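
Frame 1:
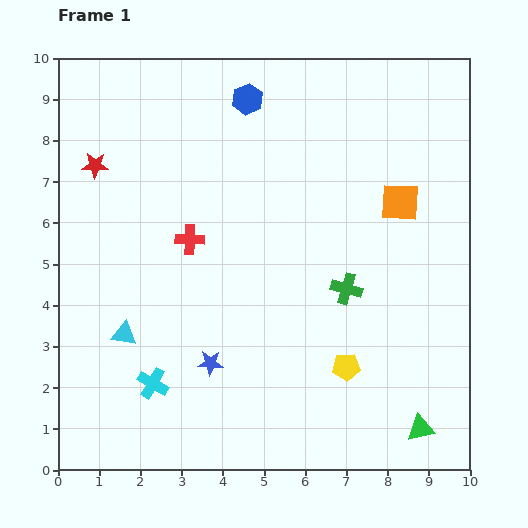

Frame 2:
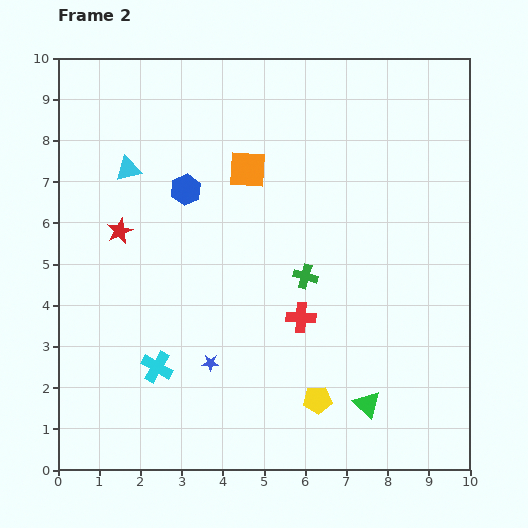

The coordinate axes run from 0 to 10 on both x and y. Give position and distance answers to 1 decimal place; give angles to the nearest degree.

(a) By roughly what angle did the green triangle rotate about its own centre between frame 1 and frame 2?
54° clockwise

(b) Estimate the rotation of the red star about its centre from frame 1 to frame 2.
26° counter-clockwise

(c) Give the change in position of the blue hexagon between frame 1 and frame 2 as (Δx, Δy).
(-1.5, -2.2)

The blue hexagon was at (4.6, 9.0) in frame 1 and (3.1, 6.8) in frame 2.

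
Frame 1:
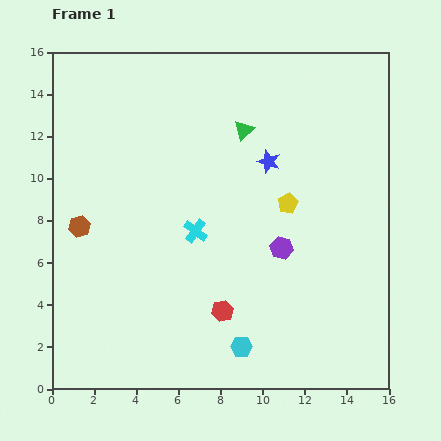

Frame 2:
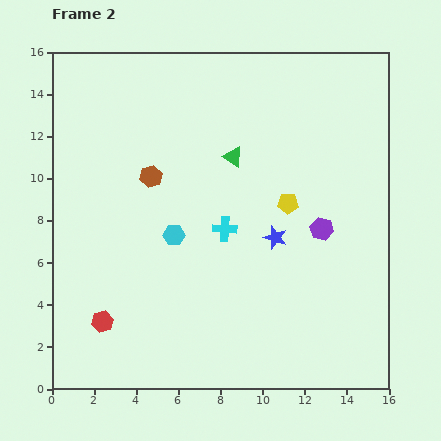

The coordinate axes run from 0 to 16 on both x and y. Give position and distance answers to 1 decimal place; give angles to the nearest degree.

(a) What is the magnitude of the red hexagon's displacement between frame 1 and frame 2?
5.7

The red hexagon moved from (8.1, 3.7) to (2.4, 3.2), a distance of √(5.7² + 0.5²) ≈ 5.7.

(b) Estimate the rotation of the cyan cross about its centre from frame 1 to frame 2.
33° counter-clockwise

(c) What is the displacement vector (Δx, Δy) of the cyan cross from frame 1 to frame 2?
(1.4, 0.1)

The cyan cross was at (6.8, 7.5) in frame 1 and (8.2, 7.6) in frame 2.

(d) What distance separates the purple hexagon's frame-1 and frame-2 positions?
2.1

The purple hexagon moved from (10.9, 6.7) to (12.8, 7.6), a distance of √(1.9² + 0.9²) ≈ 2.1.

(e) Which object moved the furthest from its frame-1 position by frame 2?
the cyan hexagon

(moved 6.2; next 5.7)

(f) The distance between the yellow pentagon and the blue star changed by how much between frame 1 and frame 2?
-0.5

Distance in frame 1: 2.2. Distance in frame 2: 1.7.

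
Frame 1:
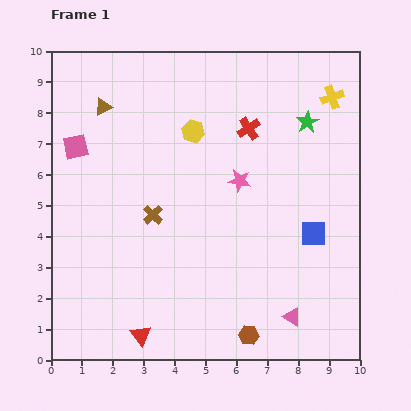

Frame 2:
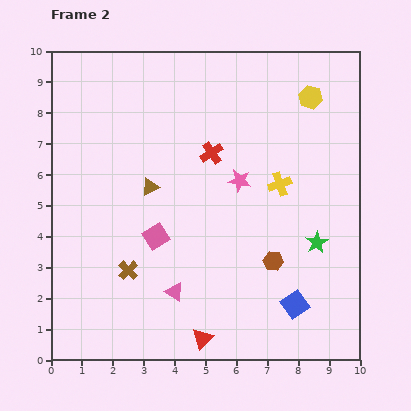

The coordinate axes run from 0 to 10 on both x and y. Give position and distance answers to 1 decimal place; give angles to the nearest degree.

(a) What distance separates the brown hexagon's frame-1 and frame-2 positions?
2.5

The brown hexagon moved from (6.4, 0.8) to (7.2, 3.2), a distance of √(0.8² + 2.4²) ≈ 2.5.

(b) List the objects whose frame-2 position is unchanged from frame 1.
the pink star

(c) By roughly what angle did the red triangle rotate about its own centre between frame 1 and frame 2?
22° clockwise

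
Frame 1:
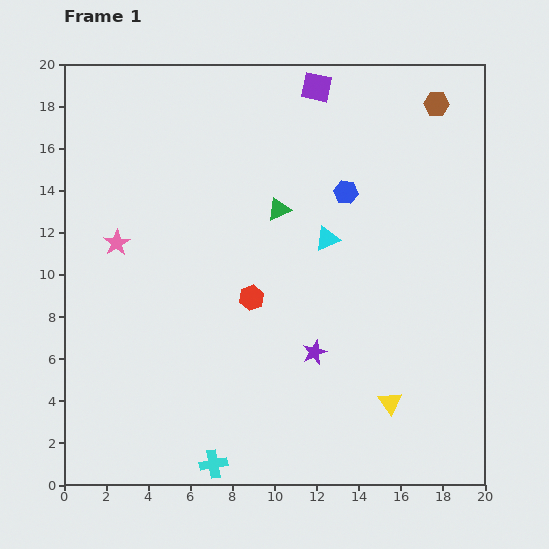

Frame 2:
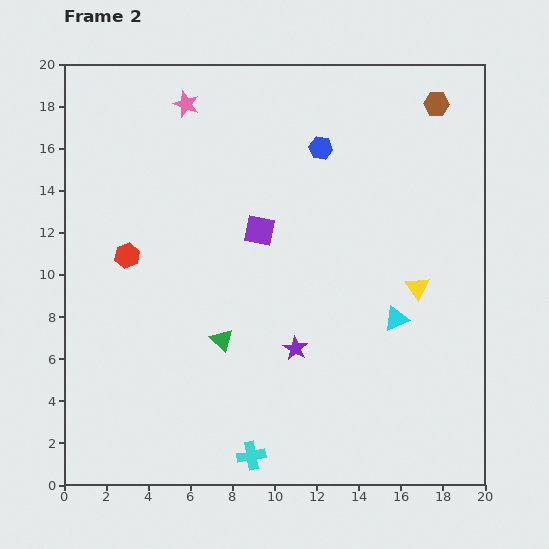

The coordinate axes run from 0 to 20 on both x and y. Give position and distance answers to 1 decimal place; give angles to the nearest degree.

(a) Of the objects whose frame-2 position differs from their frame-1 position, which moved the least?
the purple star

(moved 0.9)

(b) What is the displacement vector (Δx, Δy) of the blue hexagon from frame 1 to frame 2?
(-1.2, 2.1)

The blue hexagon was at (13.4, 13.9) in frame 1 and (12.2, 16.0) in frame 2.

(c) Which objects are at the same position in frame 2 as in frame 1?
the brown hexagon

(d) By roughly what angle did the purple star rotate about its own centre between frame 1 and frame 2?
17° counter-clockwise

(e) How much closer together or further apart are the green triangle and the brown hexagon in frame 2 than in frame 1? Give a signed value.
+6.1

Distance in frame 1: 9.0. Distance in frame 2: 15.1.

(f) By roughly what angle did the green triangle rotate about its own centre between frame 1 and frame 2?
52° counter-clockwise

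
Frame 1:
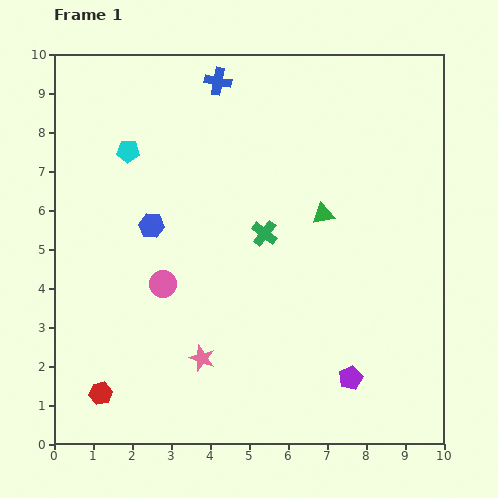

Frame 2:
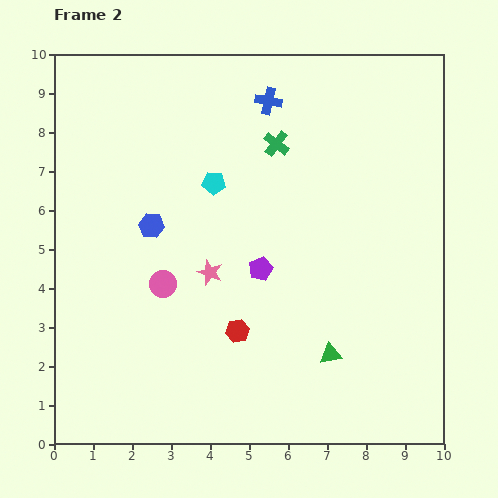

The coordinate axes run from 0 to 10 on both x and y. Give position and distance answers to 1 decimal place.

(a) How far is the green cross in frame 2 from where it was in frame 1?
2.3

The green cross moved from (5.4, 5.4) to (5.7, 7.7), a distance of √(0.3² + 2.3²) ≈ 2.3.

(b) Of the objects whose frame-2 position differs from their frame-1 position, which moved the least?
the blue cross

(moved 1.4)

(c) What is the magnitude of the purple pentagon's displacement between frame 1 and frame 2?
3.6

The purple pentagon moved from (7.6, 1.7) to (5.3, 4.5), a distance of √(2.3² + 2.8²) ≈ 3.6.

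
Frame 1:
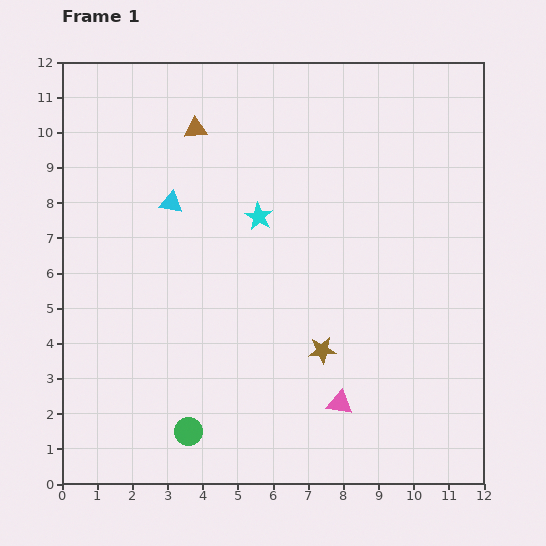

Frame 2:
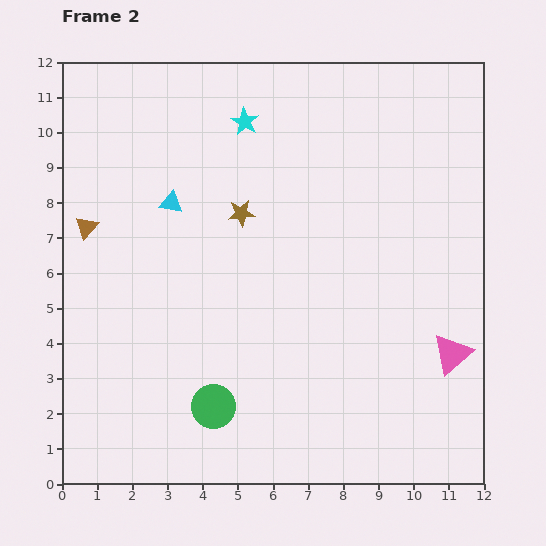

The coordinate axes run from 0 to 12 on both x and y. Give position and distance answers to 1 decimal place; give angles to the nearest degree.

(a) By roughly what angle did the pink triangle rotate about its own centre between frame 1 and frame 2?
51° counter-clockwise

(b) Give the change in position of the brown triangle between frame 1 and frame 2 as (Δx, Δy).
(-3.1, -2.8)

The brown triangle was at (3.8, 10.1) in frame 1 and (0.7, 7.3) in frame 2.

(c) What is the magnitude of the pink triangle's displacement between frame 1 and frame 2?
3.5

The pink triangle moved from (7.9, 2.3) to (11.1, 3.7), a distance of √(3.2² + 1.4²) ≈ 3.5.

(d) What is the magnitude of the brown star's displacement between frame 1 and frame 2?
4.5

The brown star moved from (7.4, 3.8) to (5.1, 7.7), a distance of √(2.3² + 3.9²) ≈ 4.5.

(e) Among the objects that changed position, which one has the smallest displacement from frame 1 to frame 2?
the green circle

(moved 1.0)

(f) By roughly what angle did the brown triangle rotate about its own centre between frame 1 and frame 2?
43° counter-clockwise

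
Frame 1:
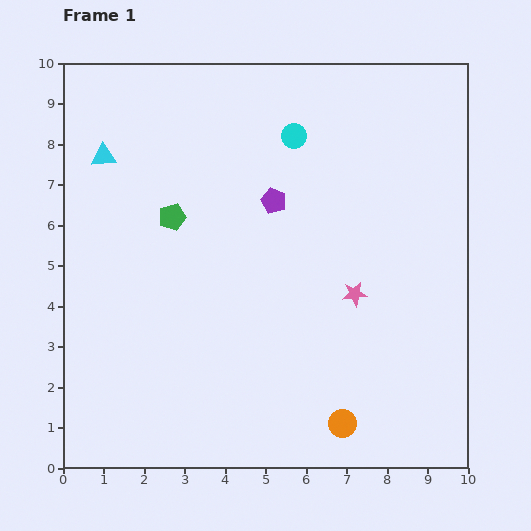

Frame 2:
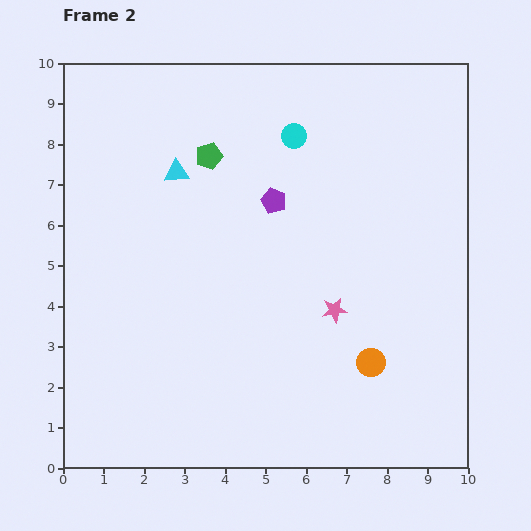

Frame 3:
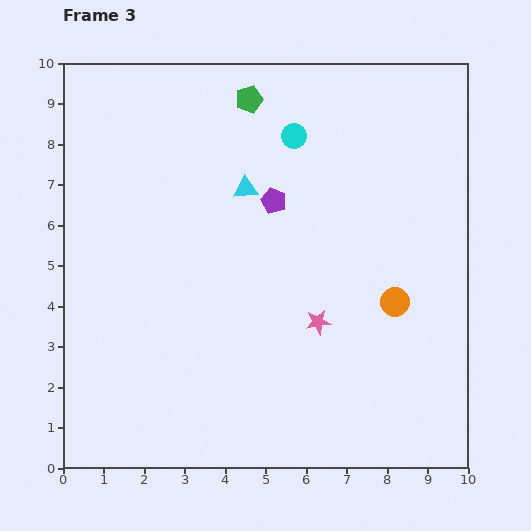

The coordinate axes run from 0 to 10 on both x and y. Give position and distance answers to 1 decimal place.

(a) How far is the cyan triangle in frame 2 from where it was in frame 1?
1.8

The cyan triangle moved from (1.0, 7.7) to (2.8, 7.3), a distance of √(1.8² + 0.4²) ≈ 1.8.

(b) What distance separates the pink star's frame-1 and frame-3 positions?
1.1

The pink star moved from (7.2, 4.3) to (6.3, 3.6), a distance of √(0.9² + 0.7²) ≈ 1.1.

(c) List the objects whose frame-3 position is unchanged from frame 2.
the cyan circle, the purple pentagon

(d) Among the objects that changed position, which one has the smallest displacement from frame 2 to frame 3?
the pink star

(moved 0.5)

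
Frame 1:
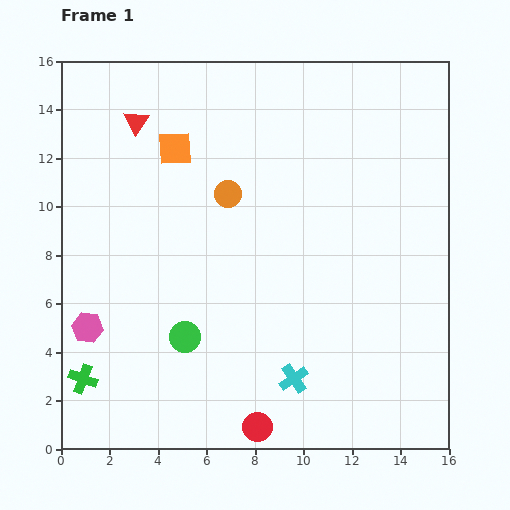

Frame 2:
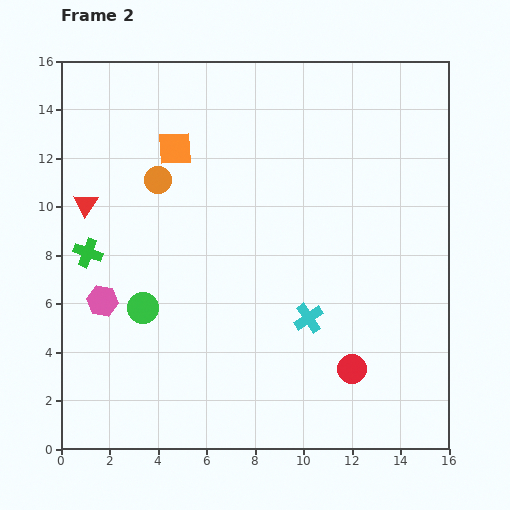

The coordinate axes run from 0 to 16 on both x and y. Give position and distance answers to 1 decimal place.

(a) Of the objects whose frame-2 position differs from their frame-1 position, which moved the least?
the pink hexagon

(moved 1.3)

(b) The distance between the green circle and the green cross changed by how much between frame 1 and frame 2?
-1.2

Distance in frame 1: 4.5. Distance in frame 2: 3.3.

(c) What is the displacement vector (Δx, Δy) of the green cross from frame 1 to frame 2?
(0.2, 5.2)

The green cross was at (0.9, 2.9) in frame 1 and (1.1, 8.1) in frame 2.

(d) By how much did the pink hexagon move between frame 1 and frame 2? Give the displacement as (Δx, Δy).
(0.6, 1.1)

The pink hexagon was at (1.1, 5.0) in frame 1 and (1.7, 6.1) in frame 2.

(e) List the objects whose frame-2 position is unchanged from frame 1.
the orange square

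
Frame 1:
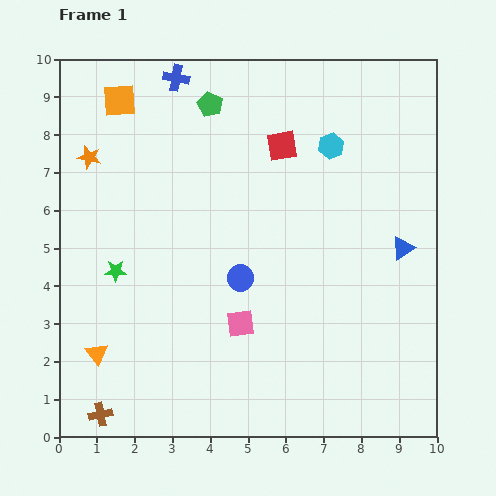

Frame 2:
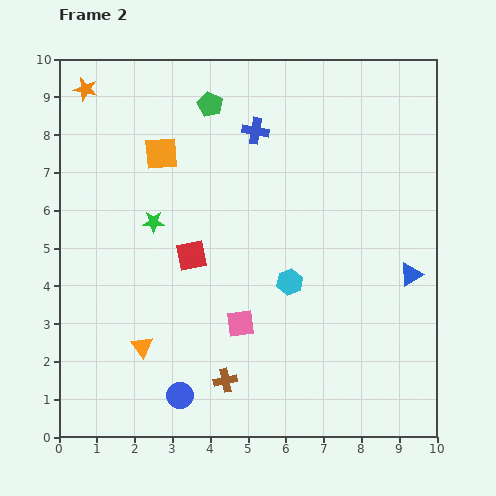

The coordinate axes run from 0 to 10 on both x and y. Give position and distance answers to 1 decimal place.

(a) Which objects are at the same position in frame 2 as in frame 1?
the pink square, the green pentagon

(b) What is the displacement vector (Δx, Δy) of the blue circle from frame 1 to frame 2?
(-1.6, -3.1)

The blue circle was at (4.8, 4.2) in frame 1 and (3.2, 1.1) in frame 2.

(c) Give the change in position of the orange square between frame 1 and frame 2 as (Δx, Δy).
(1.1, -1.4)

The orange square was at (1.6, 8.9) in frame 1 and (2.7, 7.5) in frame 2.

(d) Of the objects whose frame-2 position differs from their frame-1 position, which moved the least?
the blue triangle

(moved 0.7)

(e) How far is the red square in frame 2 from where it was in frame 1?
3.8

The red square moved from (5.9, 7.7) to (3.5, 4.8), a distance of √(2.4² + 2.9²) ≈ 3.8.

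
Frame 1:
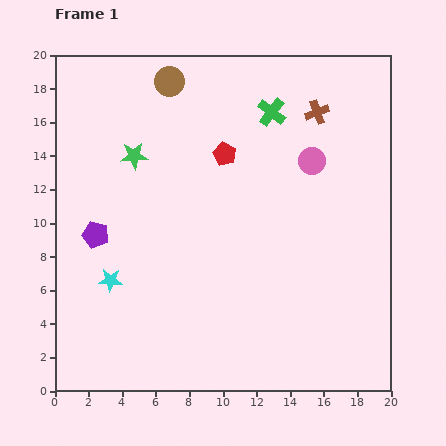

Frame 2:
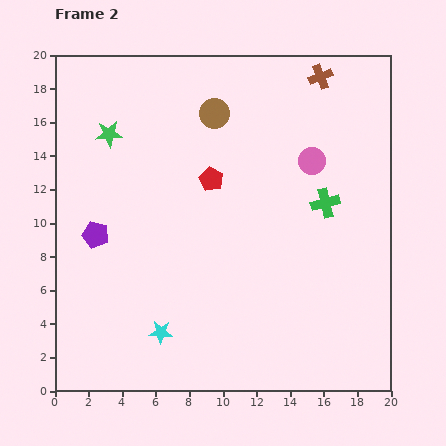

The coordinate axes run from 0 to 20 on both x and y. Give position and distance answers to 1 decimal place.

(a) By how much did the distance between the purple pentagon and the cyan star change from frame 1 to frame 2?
+4.2

Distance in frame 1: 2.8. Distance in frame 2: 7.0.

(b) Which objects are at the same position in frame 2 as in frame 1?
the purple pentagon, the pink circle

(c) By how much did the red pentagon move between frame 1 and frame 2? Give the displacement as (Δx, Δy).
(-0.8, -1.5)

The red pentagon was at (10.1, 14.1) in frame 1 and (9.3, 12.6) in frame 2.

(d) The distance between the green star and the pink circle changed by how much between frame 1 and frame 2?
+1.6

Distance in frame 1: 10.6. Distance in frame 2: 12.2.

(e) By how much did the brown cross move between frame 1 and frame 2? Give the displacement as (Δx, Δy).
(0.2, 2.1)

The brown cross was at (15.6, 16.6) in frame 1 and (15.8, 18.7) in frame 2.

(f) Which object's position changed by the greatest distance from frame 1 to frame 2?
the green cross

(moved 6.3; next 4.3)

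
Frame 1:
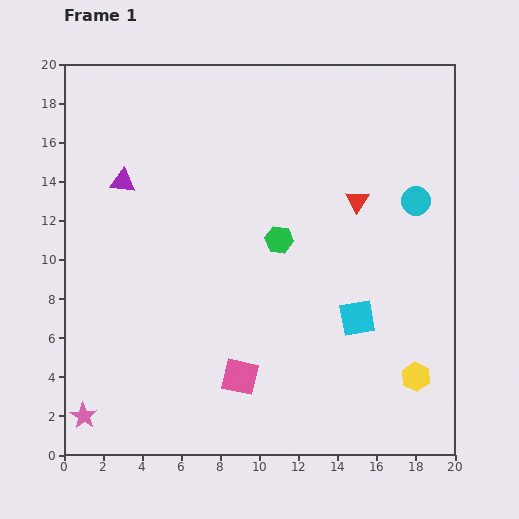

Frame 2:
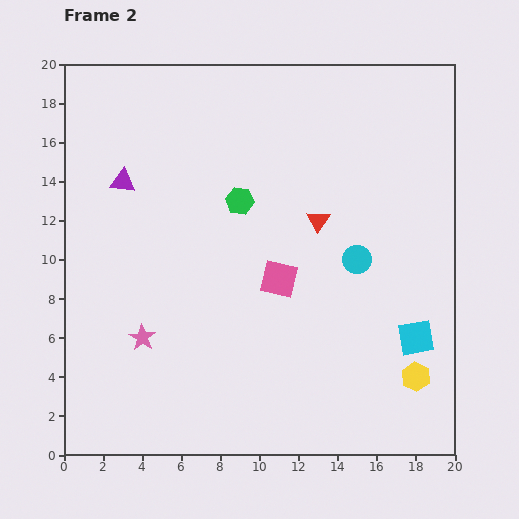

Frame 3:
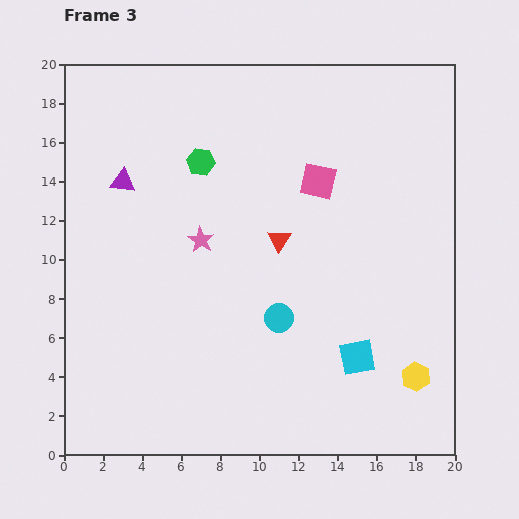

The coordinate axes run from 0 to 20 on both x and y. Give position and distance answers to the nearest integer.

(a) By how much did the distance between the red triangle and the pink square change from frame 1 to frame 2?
-7

Distance in frame 1: 11. Distance in frame 2: 4.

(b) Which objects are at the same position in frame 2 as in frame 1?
the yellow hexagon, the purple triangle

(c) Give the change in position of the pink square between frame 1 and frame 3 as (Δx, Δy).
(4, 10)

The pink square was at (9, 4) in frame 1 and (13, 14) in frame 3.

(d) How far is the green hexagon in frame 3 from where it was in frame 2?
3

The green hexagon moved from (9, 13) to (7, 15), a distance of √(2² + 2²) ≈ 3.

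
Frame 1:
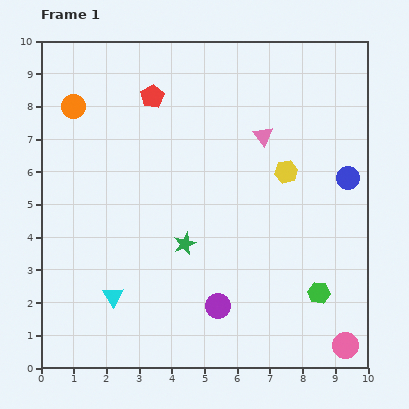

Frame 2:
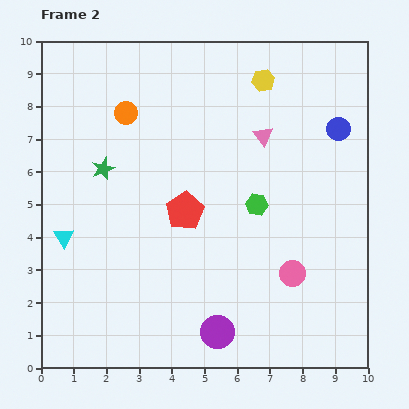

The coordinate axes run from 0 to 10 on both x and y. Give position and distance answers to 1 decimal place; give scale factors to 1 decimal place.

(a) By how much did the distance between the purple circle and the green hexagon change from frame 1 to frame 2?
+1.0

Distance in frame 1: 3.1. Distance in frame 2: 4.1.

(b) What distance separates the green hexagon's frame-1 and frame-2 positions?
3.3

The green hexagon moved from (8.5, 2.3) to (6.6, 5.0), a distance of √(1.9² + 2.7²) ≈ 3.3.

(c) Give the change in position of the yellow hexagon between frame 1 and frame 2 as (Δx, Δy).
(-0.7, 2.8)

The yellow hexagon was at (7.5, 6.0) in frame 1 and (6.8, 8.8) in frame 2.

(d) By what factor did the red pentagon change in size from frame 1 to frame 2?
1.6×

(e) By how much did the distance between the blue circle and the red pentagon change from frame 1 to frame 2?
-1.2

Distance in frame 1: 6.5. Distance in frame 2: 5.3.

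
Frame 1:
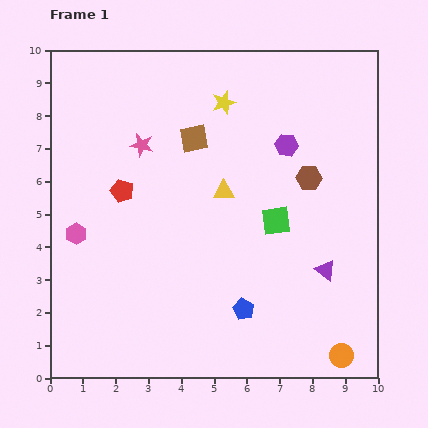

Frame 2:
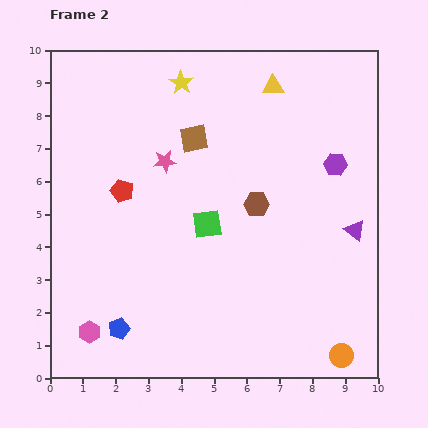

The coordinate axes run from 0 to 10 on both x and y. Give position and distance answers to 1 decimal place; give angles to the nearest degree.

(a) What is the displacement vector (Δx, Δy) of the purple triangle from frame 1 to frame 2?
(0.9, 1.2)

The purple triangle was at (8.4, 3.3) in frame 1 and (9.3, 4.5) in frame 2.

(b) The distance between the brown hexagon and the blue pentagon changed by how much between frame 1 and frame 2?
+1.2

Distance in frame 1: 4.5. Distance in frame 2: 5.7.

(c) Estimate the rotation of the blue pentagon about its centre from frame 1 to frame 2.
24° clockwise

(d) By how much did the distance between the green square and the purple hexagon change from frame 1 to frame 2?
+2.0

Distance in frame 1: 2.3. Distance in frame 2: 4.3.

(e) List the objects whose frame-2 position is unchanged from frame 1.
the red pentagon, the orange circle, the brown square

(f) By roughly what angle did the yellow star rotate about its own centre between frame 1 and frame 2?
22° counter-clockwise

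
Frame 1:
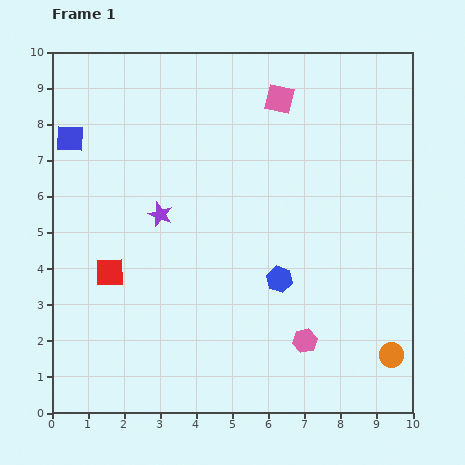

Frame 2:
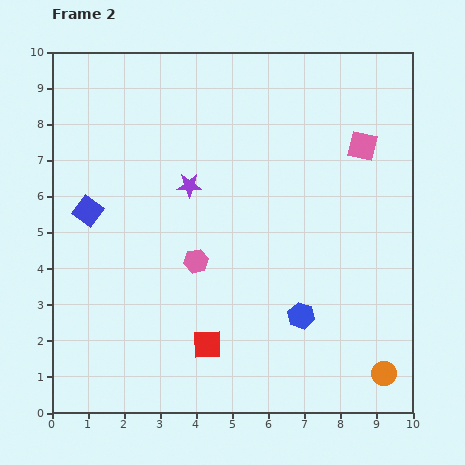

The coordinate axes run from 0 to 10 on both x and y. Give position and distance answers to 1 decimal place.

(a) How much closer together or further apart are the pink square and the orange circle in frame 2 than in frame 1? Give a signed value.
-1.4

Distance in frame 1: 7.7. Distance in frame 2: 6.3.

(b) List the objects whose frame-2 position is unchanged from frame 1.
none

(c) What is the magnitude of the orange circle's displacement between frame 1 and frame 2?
0.5

The orange circle moved from (9.4, 1.6) to (9.2, 1.1), a distance of √(0.2² + 0.5²) ≈ 0.5.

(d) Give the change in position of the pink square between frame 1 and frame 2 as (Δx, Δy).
(2.3, -1.3)

The pink square was at (6.3, 8.7) in frame 1 and (8.6, 7.4) in frame 2.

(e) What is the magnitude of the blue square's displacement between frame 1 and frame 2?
2.1

The blue square moved from (0.5, 7.6) to (1.0, 5.6), a distance of √(0.5² + 2.0²) ≈ 2.1.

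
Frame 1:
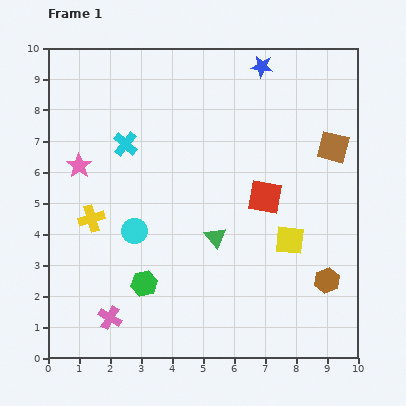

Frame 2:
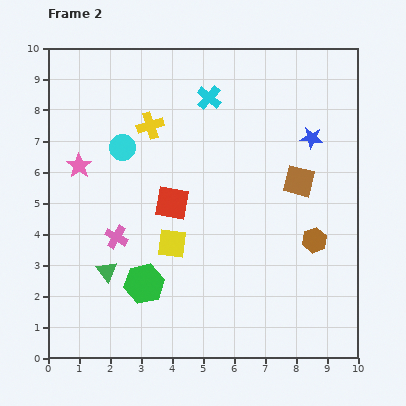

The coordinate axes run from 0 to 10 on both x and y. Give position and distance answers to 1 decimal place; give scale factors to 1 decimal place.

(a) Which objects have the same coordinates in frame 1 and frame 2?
the pink star, the green hexagon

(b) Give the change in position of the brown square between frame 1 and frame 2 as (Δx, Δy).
(-1.1, -1.1)

The brown square was at (9.2, 6.8) in frame 1 and (8.1, 5.7) in frame 2.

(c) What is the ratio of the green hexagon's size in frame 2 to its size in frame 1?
1.5×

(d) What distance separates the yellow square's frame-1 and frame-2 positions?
3.8

The yellow square moved from (7.8, 3.8) to (4.0, 3.7), a distance of √(3.8² + 0.1²) ≈ 3.8.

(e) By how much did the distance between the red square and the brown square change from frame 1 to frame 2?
+1.5

Distance in frame 1: 2.7. Distance in frame 2: 4.2.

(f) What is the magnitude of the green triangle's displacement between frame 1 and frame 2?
3.7

The green triangle moved from (5.4, 3.9) to (1.9, 2.8), a distance of √(3.5² + 1.1²) ≈ 3.7.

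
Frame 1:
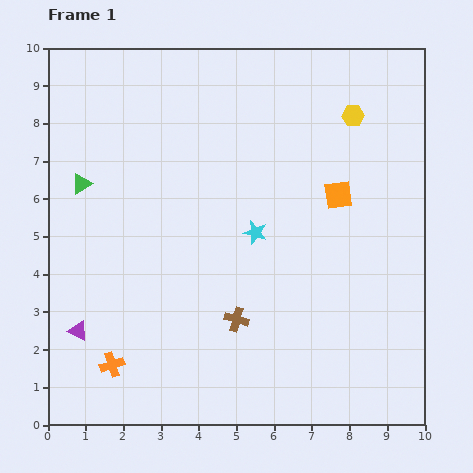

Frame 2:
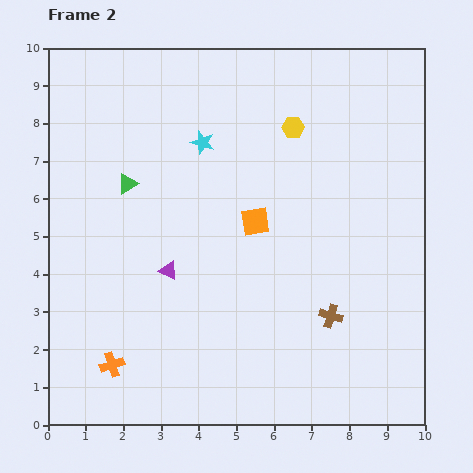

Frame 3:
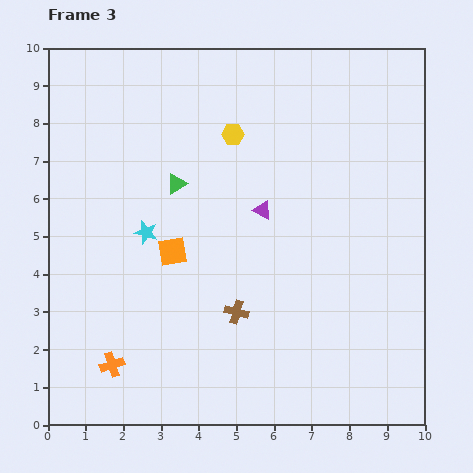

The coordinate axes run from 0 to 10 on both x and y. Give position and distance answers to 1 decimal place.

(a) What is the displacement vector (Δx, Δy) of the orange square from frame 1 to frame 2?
(-2.2, -0.7)

The orange square was at (7.7, 6.1) in frame 1 and (5.5, 5.4) in frame 2.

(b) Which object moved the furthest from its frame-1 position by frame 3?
the purple triangle

(moved 5.9; next 4.6)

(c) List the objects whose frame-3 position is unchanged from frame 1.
the orange cross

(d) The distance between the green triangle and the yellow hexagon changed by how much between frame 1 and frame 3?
-5.4

Distance in frame 1: 7.4. Distance in frame 3: 2.0.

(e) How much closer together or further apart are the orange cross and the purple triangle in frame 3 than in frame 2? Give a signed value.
+2.8

Distance in frame 2: 2.9. Distance in frame 3: 5.7.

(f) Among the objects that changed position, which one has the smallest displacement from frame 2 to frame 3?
the green triangle

(moved 1.3)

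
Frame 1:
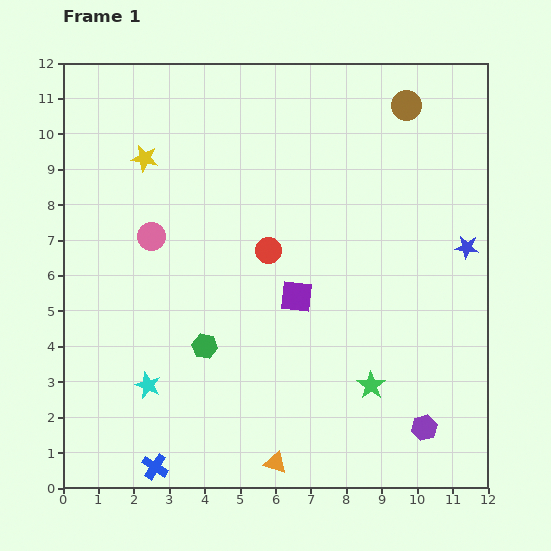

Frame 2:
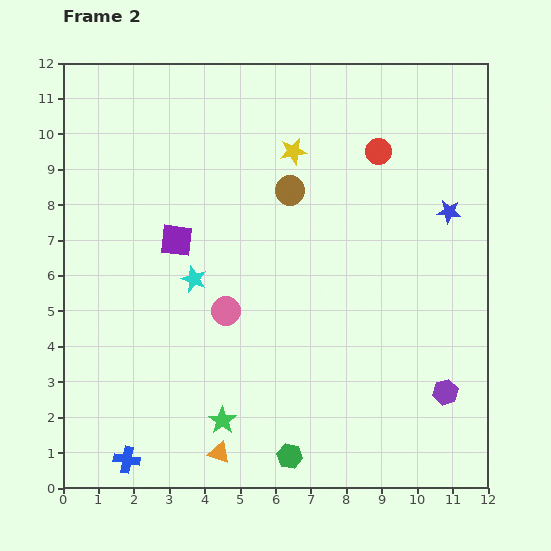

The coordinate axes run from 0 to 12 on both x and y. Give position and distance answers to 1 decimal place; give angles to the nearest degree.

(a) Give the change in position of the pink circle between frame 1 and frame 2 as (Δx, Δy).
(2.1, -2.1)

The pink circle was at (2.5, 7.1) in frame 1 and (4.6, 5.0) in frame 2.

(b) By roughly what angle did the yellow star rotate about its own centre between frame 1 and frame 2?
21° counter-clockwise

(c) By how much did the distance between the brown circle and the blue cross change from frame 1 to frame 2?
-3.5

Distance in frame 1: 12.4. Distance in frame 2: 8.9.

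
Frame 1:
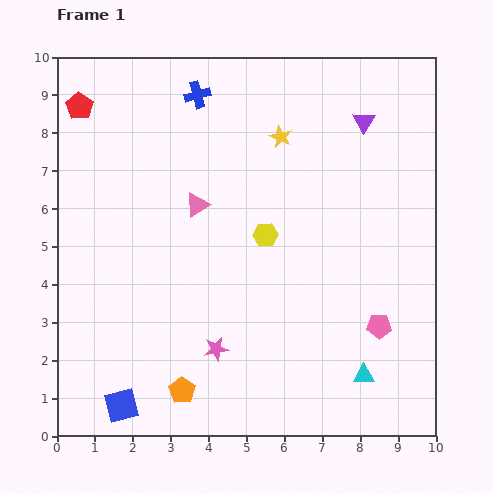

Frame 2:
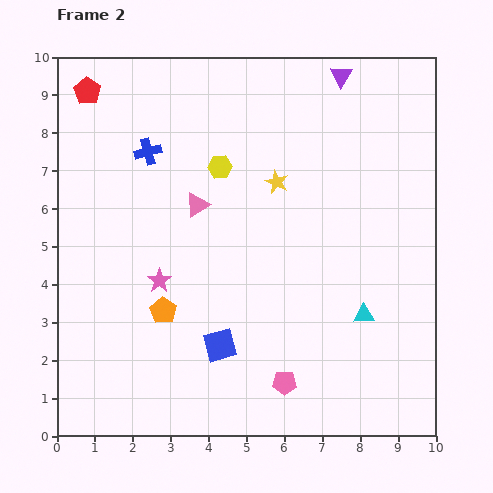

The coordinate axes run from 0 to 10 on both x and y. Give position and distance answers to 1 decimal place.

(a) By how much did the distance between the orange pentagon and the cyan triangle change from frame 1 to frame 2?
+0.5

Distance in frame 1: 4.8. Distance in frame 2: 5.3.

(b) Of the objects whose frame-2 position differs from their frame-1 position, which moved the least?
the red pentagon

(moved 0.4)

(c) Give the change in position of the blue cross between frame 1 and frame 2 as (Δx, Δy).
(-1.3, -1.5)

The blue cross was at (3.7, 9.0) in frame 1 and (2.4, 7.5) in frame 2.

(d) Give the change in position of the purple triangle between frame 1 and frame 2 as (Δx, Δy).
(-0.6, 1.2)

The purple triangle was at (8.1, 8.3) in frame 1 and (7.5, 9.5) in frame 2.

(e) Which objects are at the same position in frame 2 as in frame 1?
the pink triangle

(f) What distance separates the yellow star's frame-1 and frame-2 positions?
1.2

The yellow star moved from (5.9, 7.9) to (5.8, 6.7), a distance of √(0.1² + 1.2²) ≈ 1.2.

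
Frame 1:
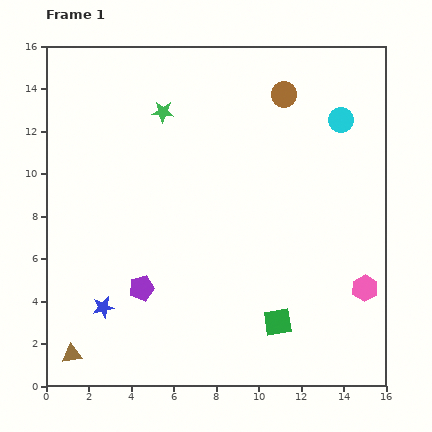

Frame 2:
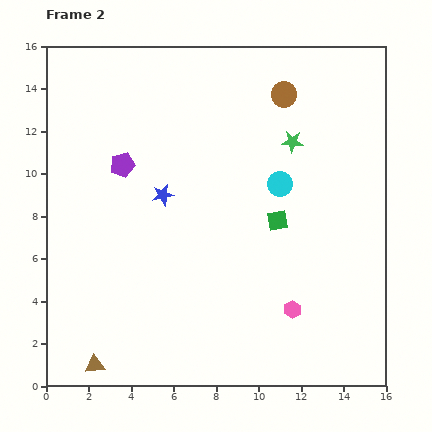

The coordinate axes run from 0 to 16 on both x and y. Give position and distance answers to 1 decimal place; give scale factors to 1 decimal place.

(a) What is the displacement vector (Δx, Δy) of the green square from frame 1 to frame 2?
(0.0, 4.8)

The green square was at (10.9, 3.0) in frame 1 and (10.9, 7.8) in frame 2.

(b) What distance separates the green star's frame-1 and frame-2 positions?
6.3

The green star moved from (5.5, 12.9) to (11.6, 11.5), a distance of √(6.1² + 1.4²) ≈ 6.3.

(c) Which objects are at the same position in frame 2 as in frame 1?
the brown circle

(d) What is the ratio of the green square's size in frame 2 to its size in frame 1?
0.7×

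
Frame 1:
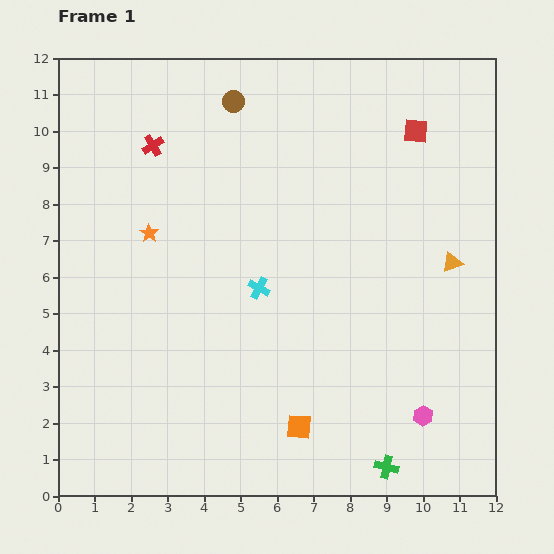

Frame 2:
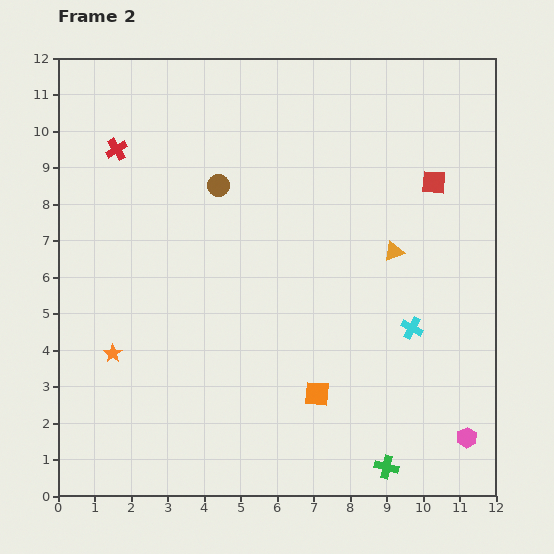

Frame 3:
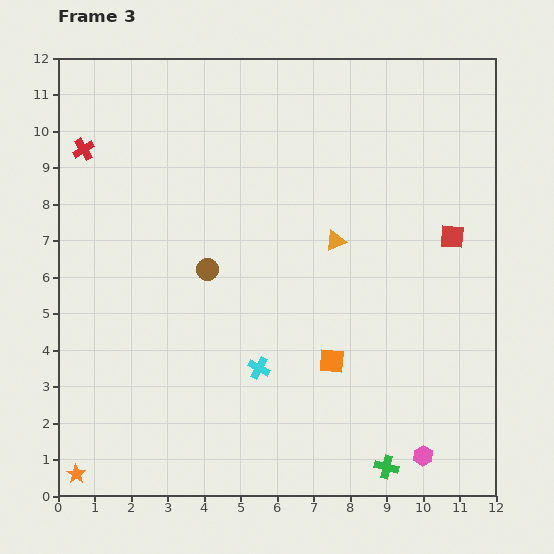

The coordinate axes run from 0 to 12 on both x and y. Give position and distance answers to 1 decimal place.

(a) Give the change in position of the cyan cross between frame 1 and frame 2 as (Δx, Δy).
(4.2, -1.1)

The cyan cross was at (5.5, 5.7) in frame 1 and (9.7, 4.6) in frame 2.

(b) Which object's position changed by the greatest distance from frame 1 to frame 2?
the cyan cross

(moved 4.3; next 3.4)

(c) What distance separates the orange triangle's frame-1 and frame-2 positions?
1.6

The orange triangle moved from (10.8, 6.4) to (9.2, 6.7), a distance of √(1.6² + 0.3²) ≈ 1.6.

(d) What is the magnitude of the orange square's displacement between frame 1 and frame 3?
2.0

The orange square moved from (6.6, 1.9) to (7.5, 3.7), a distance of √(0.9² + 1.8²) ≈ 2.0.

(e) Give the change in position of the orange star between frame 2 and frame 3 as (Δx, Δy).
(-1.0, -3.3)

The orange star was at (1.5, 3.9) in frame 2 and (0.5, 0.6) in frame 3.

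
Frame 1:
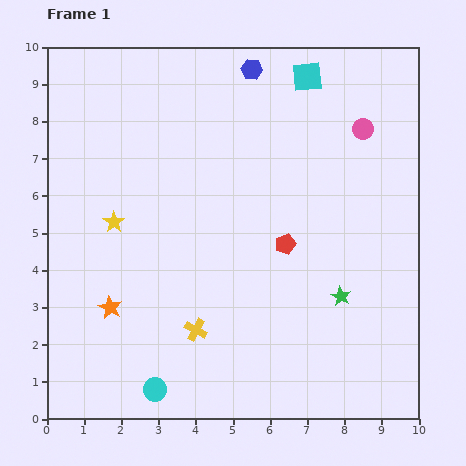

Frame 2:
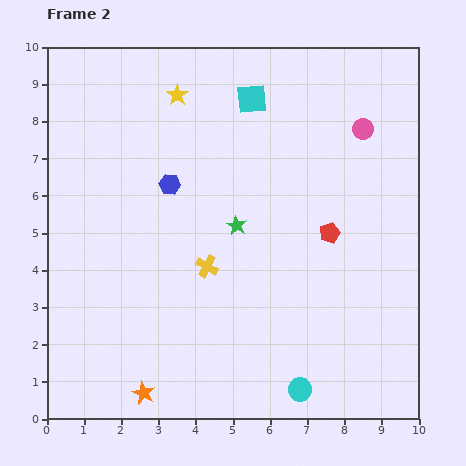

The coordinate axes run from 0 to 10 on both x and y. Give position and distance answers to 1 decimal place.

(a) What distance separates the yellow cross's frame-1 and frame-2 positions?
1.7

The yellow cross moved from (4.0, 2.4) to (4.3, 4.1), a distance of √(0.3² + 1.7²) ≈ 1.7.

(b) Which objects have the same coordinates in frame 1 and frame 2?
the pink circle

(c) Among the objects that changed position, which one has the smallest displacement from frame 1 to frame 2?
the red pentagon

(moved 1.2)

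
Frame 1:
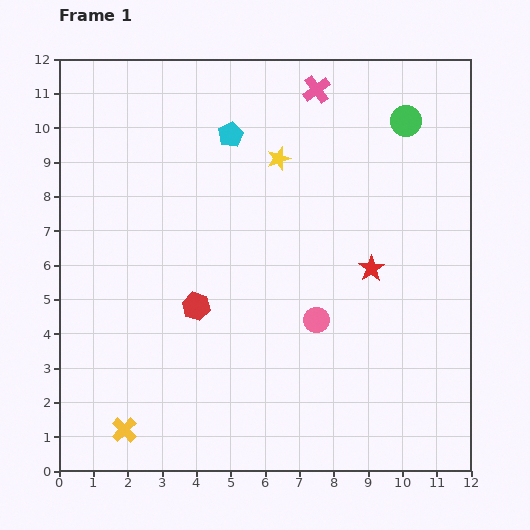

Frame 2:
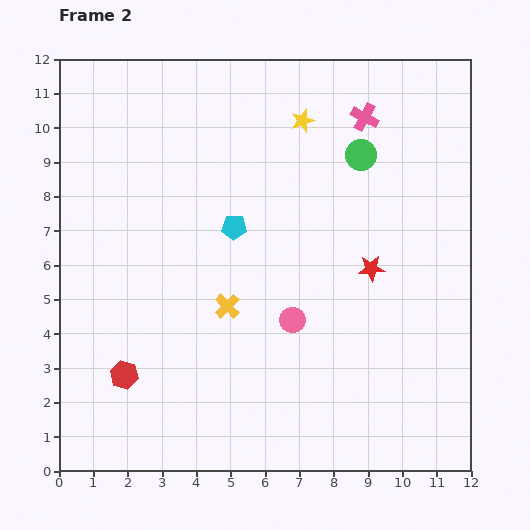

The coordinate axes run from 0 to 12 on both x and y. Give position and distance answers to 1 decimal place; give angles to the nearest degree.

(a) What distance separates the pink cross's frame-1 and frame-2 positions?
1.6

The pink cross moved from (7.5, 11.1) to (8.9, 10.3), a distance of √(1.4² + 0.8²) ≈ 1.6.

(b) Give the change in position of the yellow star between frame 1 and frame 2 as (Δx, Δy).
(0.7, 1.1)

The yellow star was at (6.4, 9.1) in frame 1 and (7.1, 10.2) in frame 2.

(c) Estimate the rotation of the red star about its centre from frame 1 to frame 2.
29° clockwise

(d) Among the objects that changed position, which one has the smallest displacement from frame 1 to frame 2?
the pink circle

(moved 0.7)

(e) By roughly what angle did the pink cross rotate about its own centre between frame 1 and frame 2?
25° counter-clockwise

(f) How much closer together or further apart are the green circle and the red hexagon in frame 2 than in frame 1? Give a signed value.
+1.3

Distance in frame 1: 8.1. Distance in frame 2: 9.4.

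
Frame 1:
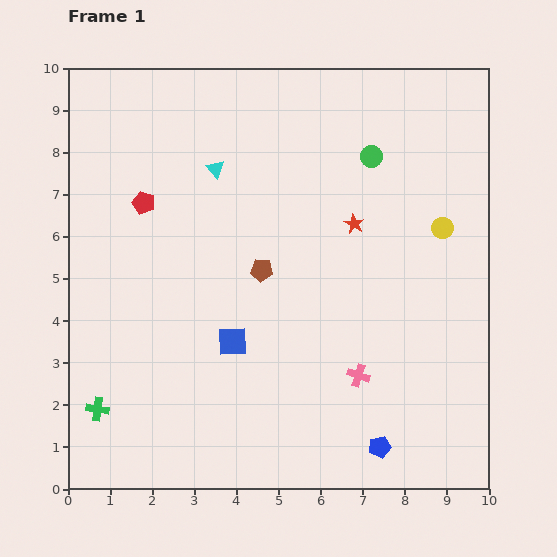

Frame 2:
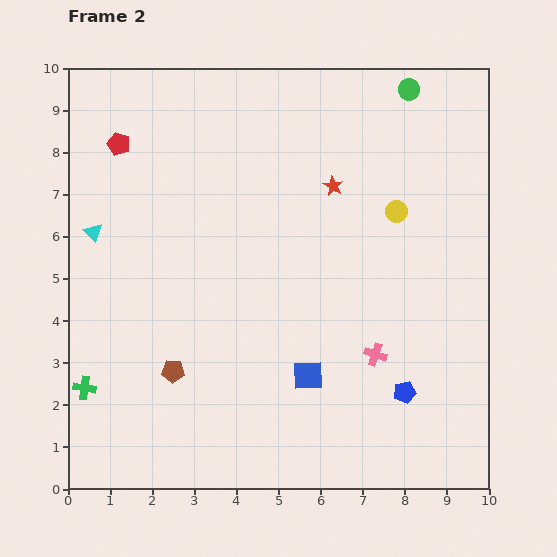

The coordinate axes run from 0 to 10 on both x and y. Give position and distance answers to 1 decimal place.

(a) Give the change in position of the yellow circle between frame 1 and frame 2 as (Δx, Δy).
(-1.1, 0.4)

The yellow circle was at (8.9, 6.2) in frame 1 and (7.8, 6.6) in frame 2.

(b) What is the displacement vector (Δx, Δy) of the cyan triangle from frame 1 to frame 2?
(-2.9, -1.5)

The cyan triangle was at (3.5, 7.6) in frame 1 and (0.6, 6.1) in frame 2.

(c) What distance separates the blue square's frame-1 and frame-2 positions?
2.0

The blue square moved from (3.9, 3.5) to (5.7, 2.7), a distance of √(1.8² + 0.8²) ≈ 2.0.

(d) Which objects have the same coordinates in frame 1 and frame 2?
none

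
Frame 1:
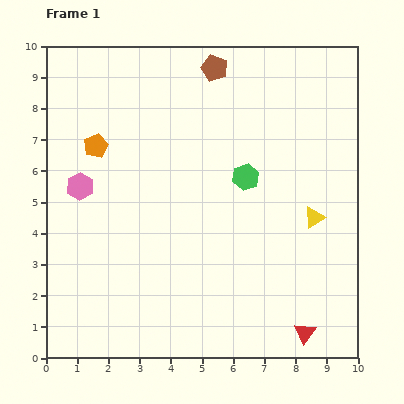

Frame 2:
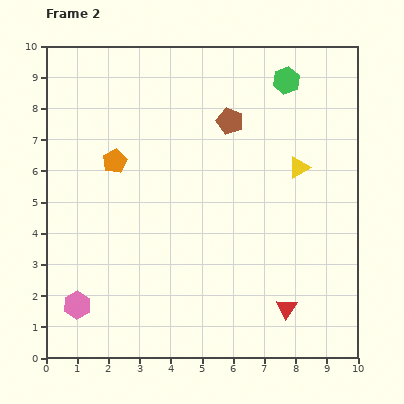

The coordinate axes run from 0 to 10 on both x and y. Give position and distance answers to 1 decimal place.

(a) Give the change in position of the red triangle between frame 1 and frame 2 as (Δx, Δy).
(-0.6, 0.8)

The red triangle was at (8.3, 0.8) in frame 1 and (7.7, 1.6) in frame 2.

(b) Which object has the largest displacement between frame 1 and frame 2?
the pink hexagon

(moved 3.8; next 3.4)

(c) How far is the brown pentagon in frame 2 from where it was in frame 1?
1.8

The brown pentagon moved from (5.4, 9.3) to (5.9, 7.6), a distance of √(0.5² + 1.7²) ≈ 1.8.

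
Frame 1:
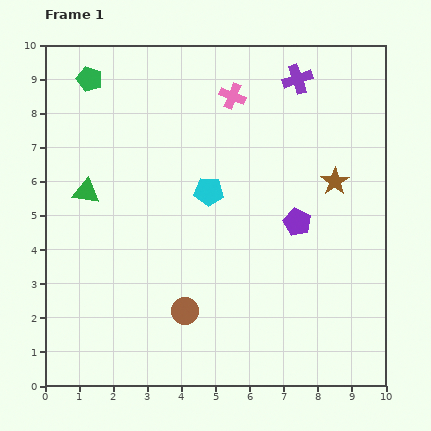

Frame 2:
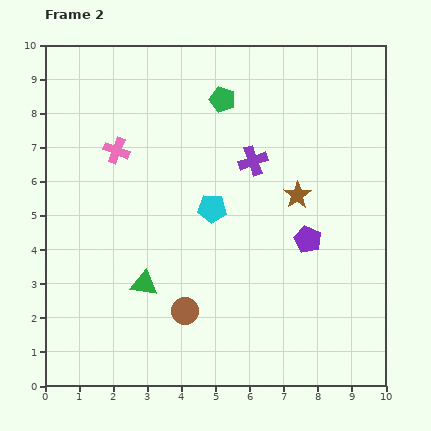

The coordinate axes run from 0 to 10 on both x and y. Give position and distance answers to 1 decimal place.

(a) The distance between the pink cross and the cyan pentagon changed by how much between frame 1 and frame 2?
+0.4

Distance in frame 1: 2.9. Distance in frame 2: 3.3.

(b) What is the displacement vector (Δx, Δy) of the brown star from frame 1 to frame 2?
(-1.1, -0.4)

The brown star was at (8.5, 6.0) in frame 1 and (7.4, 5.6) in frame 2.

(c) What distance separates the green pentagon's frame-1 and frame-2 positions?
3.9

The green pentagon moved from (1.3, 9.0) to (5.2, 8.4), a distance of √(3.9² + 0.6²) ≈ 3.9.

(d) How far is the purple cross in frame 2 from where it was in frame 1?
2.7

The purple cross moved from (7.4, 9.0) to (6.1, 6.6), a distance of √(1.3² + 2.4²) ≈ 2.7.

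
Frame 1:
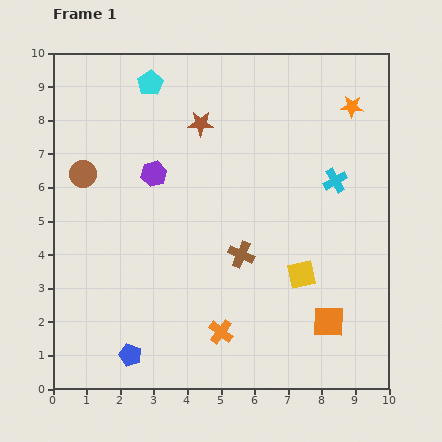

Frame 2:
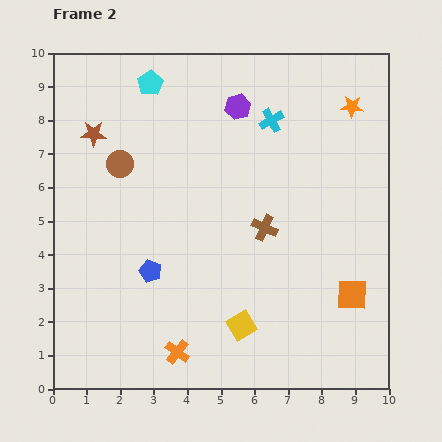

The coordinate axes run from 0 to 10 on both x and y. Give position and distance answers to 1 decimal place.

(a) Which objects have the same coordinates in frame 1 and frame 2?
the orange star, the cyan pentagon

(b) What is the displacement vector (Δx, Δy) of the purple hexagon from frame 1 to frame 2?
(2.5, 2.0)

The purple hexagon was at (3.0, 6.4) in frame 1 and (5.5, 8.4) in frame 2.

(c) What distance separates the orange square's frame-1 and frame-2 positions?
1.1

The orange square moved from (8.2, 2.0) to (8.9, 2.8), a distance of √(0.7² + 0.8²) ≈ 1.1.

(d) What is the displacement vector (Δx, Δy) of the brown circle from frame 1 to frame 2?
(1.1, 0.3)

The brown circle was at (0.9, 6.4) in frame 1 and (2.0, 6.7) in frame 2.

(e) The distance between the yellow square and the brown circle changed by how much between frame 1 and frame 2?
-1.2

Distance in frame 1: 7.2. Distance in frame 2: 6.0.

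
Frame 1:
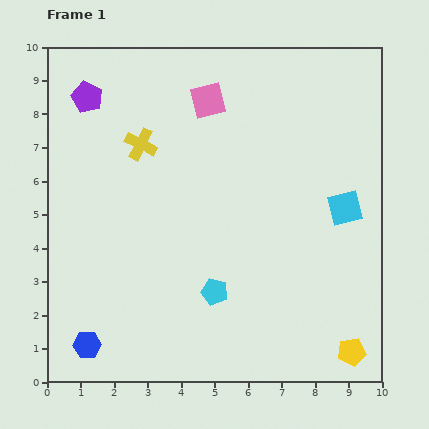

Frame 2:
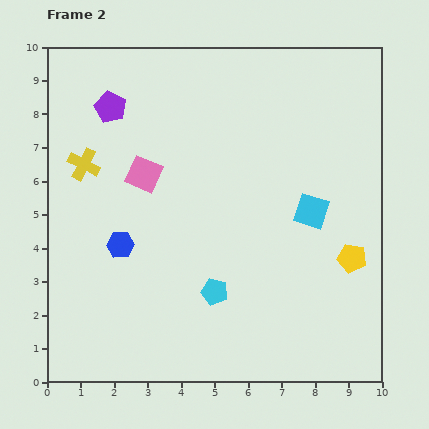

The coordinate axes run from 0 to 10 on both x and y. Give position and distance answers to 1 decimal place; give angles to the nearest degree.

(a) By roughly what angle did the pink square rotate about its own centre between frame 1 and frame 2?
38° clockwise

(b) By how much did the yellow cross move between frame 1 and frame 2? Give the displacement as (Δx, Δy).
(-1.7, -0.6)

The yellow cross was at (2.8, 7.1) in frame 1 and (1.1, 6.5) in frame 2.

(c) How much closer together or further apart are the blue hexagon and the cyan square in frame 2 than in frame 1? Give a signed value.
-2.9

Distance in frame 1: 8.7. Distance in frame 2: 5.8.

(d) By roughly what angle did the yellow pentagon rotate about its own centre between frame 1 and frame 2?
21° clockwise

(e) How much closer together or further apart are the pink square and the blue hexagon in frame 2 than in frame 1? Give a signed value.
-5.9

Distance in frame 1: 8.1. Distance in frame 2: 2.2.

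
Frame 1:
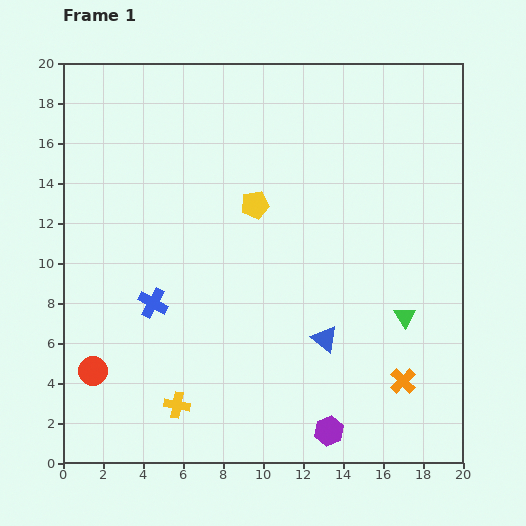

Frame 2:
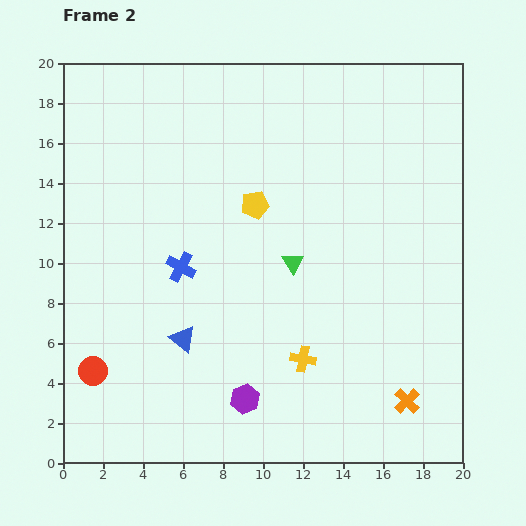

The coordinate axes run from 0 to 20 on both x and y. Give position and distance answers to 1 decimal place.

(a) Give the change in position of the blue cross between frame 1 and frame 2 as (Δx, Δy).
(1.4, 1.8)

The blue cross was at (4.5, 8.0) in frame 1 and (5.9, 9.8) in frame 2.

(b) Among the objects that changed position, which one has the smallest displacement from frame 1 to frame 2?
the orange cross

(moved 1.0)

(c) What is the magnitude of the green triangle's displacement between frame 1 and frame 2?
6.2

The green triangle moved from (17.1, 7.3) to (11.5, 10.0), a distance of √(5.6² + 2.7²) ≈ 6.2.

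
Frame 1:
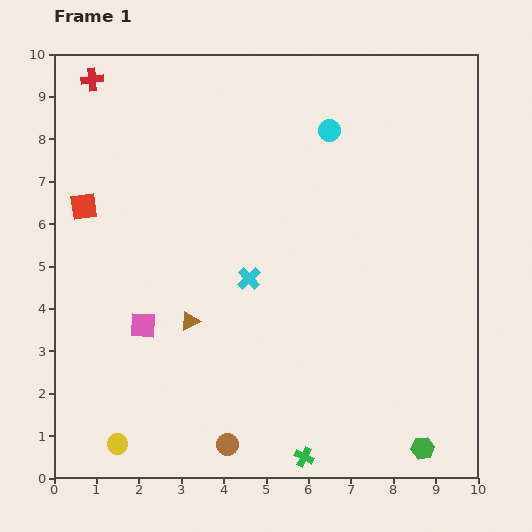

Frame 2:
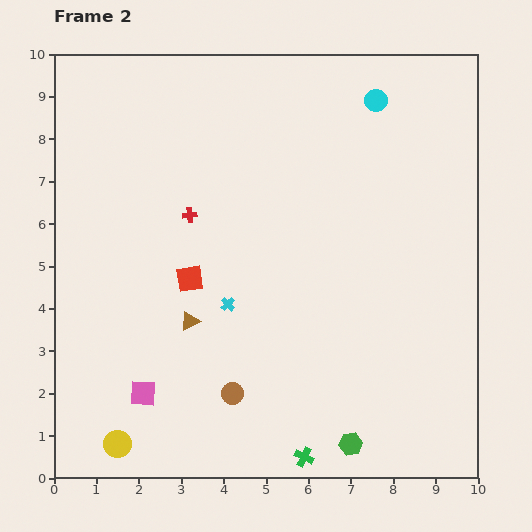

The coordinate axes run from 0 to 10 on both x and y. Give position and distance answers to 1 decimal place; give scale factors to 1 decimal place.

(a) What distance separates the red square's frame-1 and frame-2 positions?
3.0

The red square moved from (0.7, 6.4) to (3.2, 4.7), a distance of √(2.5² + 1.7²) ≈ 3.0.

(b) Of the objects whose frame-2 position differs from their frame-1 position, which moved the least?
the cyan cross

(moved 0.8)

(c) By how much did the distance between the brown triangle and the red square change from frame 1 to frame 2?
-2.7

Distance in frame 1: 3.7. Distance in frame 2: 1.0.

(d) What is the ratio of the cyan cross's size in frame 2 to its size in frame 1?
0.6×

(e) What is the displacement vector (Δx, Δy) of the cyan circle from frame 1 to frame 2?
(1.1, 0.7)

The cyan circle was at (6.5, 8.2) in frame 1 and (7.6, 8.9) in frame 2.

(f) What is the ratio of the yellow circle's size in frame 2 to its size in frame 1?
1.3×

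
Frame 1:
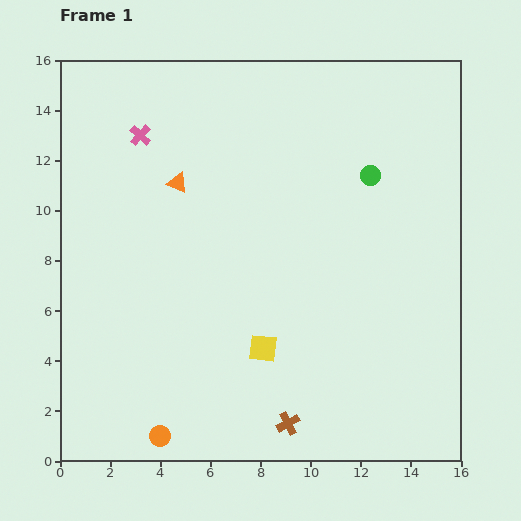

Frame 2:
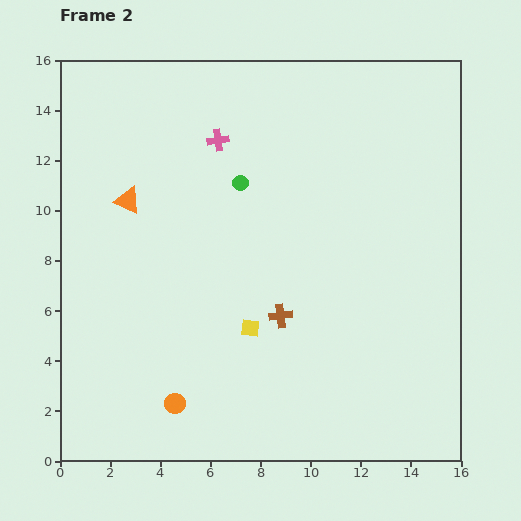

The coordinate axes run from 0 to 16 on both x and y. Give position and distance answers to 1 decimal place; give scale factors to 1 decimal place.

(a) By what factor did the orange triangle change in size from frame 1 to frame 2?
1.3×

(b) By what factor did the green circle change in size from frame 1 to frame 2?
0.8×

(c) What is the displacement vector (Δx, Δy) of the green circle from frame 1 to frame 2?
(-5.2, -0.3)

The green circle was at (12.4, 11.4) in frame 1 and (7.2, 11.1) in frame 2.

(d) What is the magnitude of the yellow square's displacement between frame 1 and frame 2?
0.9

The yellow square moved from (8.1, 4.5) to (7.6, 5.3), a distance of √(0.5² + 0.8²) ≈ 0.9.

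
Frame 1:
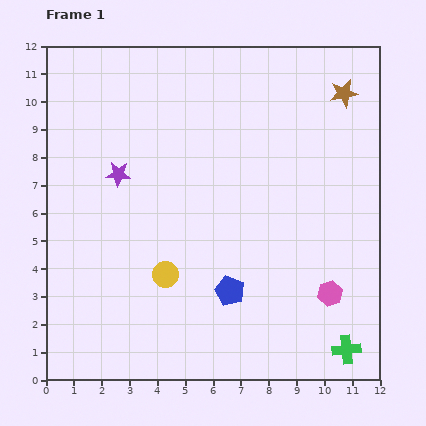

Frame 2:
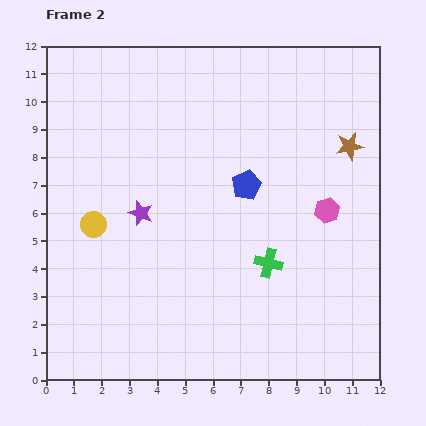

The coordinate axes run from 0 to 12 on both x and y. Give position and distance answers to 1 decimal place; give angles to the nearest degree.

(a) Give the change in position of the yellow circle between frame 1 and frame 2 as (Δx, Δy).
(-2.6, 1.8)

The yellow circle was at (4.3, 3.8) in frame 1 and (1.7, 5.6) in frame 2.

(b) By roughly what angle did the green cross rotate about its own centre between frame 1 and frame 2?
19° clockwise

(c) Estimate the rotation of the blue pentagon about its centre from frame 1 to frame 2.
24° clockwise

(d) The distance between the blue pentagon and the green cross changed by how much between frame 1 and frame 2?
-1.8

Distance in frame 1: 4.7. Distance in frame 2: 2.9.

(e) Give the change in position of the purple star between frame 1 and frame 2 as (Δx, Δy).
(0.8, -1.4)

The purple star was at (2.6, 7.4) in frame 1 and (3.4, 6.0) in frame 2.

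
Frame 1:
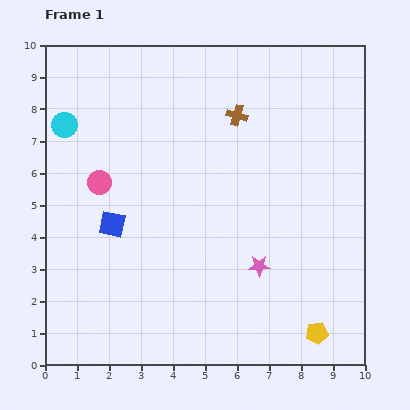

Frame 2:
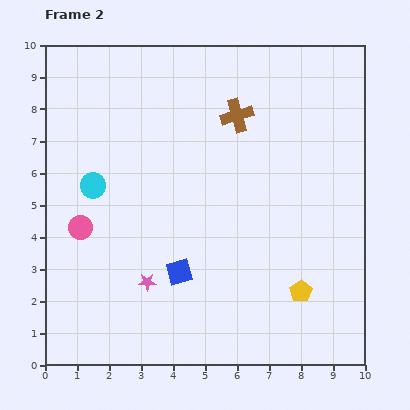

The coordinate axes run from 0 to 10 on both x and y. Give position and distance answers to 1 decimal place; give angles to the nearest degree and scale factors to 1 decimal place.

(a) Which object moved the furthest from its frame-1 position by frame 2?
the pink star

(moved 3.5; next 2.6)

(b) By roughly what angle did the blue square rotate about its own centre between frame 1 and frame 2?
28° counter-clockwise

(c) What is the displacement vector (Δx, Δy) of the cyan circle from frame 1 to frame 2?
(0.9, -1.9)

The cyan circle was at (0.6, 7.5) in frame 1 and (1.5, 5.6) in frame 2.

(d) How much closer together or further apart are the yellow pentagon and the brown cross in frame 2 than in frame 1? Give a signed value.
-1.3

Distance in frame 1: 7.2. Distance in frame 2: 5.9.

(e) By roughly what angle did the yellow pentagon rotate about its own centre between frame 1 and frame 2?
27° counter-clockwise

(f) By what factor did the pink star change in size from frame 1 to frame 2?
0.8×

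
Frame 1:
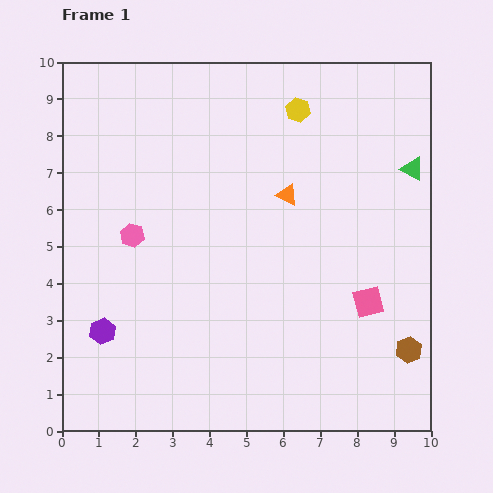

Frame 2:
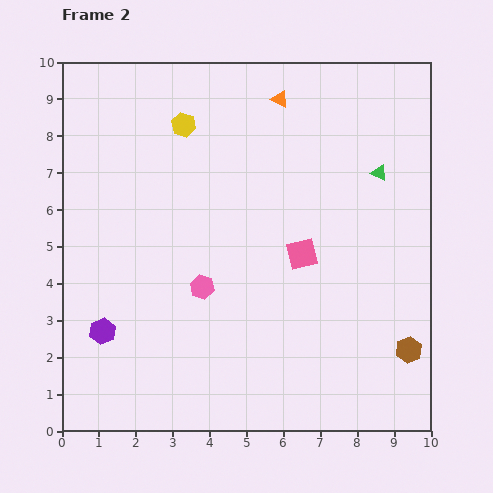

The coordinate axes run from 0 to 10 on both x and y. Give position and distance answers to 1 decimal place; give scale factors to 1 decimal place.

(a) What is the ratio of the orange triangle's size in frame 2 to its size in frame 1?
0.7×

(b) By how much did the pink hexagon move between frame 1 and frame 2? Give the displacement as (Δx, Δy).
(1.9, -1.4)

The pink hexagon was at (1.9, 5.3) in frame 1 and (3.8, 3.9) in frame 2.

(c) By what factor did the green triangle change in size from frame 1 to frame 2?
0.7×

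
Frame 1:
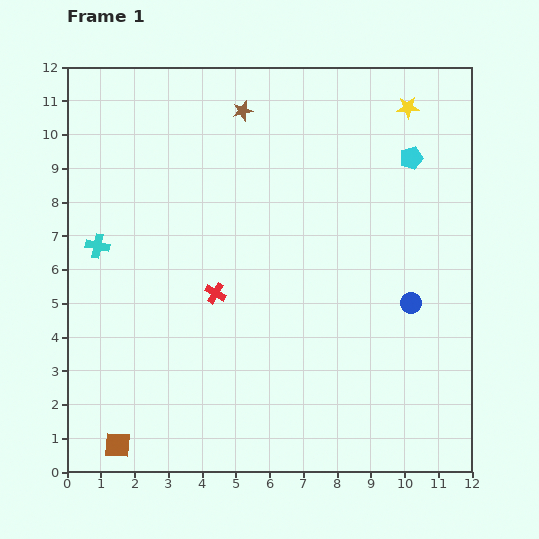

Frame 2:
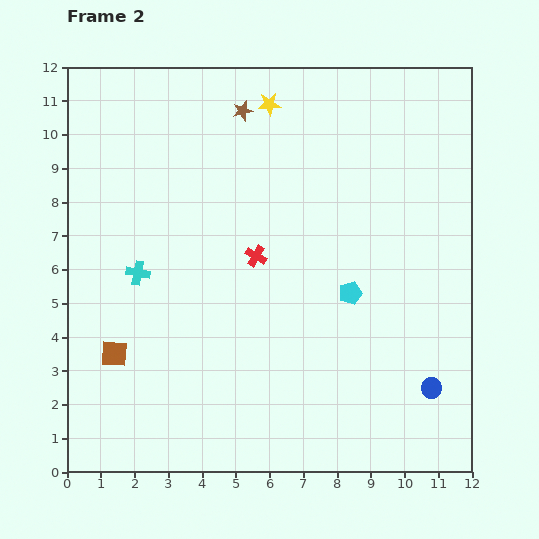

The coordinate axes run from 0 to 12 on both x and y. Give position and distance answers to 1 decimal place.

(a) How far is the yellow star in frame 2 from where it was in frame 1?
4.1

The yellow star moved from (10.1, 10.8) to (6.0, 10.9), a distance of √(4.1² + 0.1²) ≈ 4.1.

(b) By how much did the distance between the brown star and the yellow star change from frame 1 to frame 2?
-4.1

Distance in frame 1: 4.9. Distance in frame 2: 0.8.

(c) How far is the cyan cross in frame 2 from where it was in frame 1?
1.4

The cyan cross moved from (0.9, 6.7) to (2.1, 5.9), a distance of √(1.2² + 0.8²) ≈ 1.4.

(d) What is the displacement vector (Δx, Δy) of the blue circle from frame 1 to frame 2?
(0.6, -2.5)

The blue circle was at (10.2, 5.0) in frame 1 and (10.8, 2.5) in frame 2.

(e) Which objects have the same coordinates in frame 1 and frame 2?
the brown star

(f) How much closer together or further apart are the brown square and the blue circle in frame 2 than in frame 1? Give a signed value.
-0.2

Distance in frame 1: 9.7. Distance in frame 2: 9.5.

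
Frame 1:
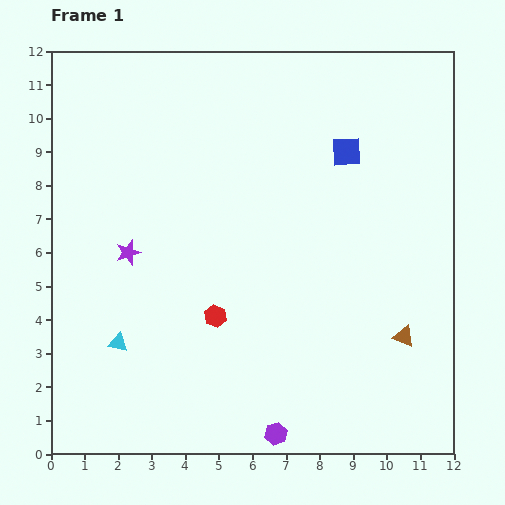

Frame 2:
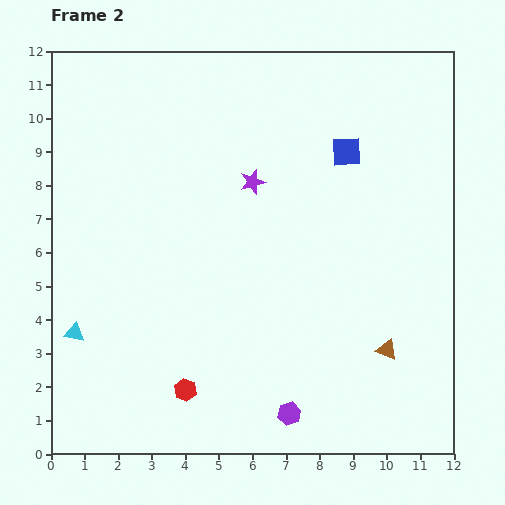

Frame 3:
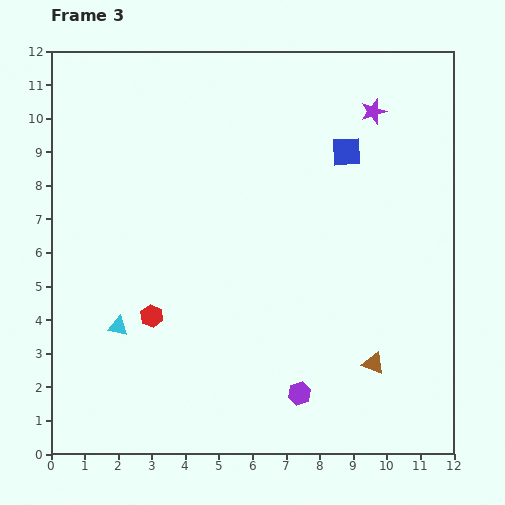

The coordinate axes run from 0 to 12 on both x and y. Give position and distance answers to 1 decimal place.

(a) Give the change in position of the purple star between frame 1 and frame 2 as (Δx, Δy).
(3.7, 2.1)

The purple star was at (2.3, 6.0) in frame 1 and (6.0, 8.1) in frame 2.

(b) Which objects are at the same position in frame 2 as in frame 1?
the blue square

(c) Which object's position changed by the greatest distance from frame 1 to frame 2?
the purple star

(moved 4.3; next 2.4)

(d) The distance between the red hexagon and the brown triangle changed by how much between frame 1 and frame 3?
+1.1

Distance in frame 1: 5.6. Distance in frame 3: 6.7.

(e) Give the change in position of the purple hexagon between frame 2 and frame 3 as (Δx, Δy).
(0.3, 0.6)

The purple hexagon was at (7.1, 1.2) in frame 2 and (7.4, 1.8) in frame 3.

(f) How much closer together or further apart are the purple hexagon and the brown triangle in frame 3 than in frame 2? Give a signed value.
-1.1

Distance in frame 2: 3.5. Distance in frame 3: 2.4.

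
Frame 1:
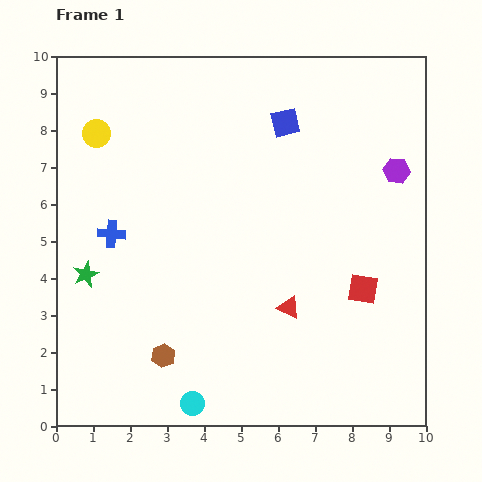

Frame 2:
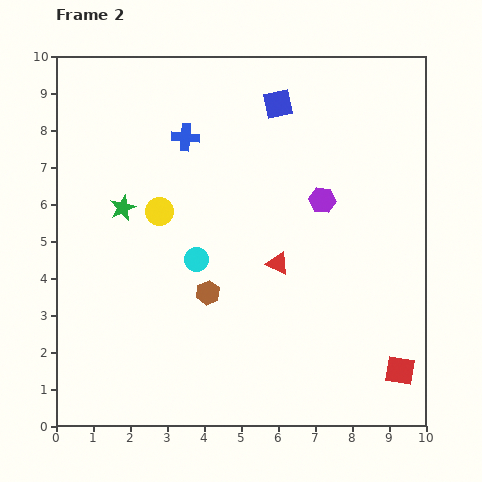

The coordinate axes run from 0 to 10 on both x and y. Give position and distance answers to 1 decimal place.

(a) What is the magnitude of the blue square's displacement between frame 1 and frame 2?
0.5

The blue square moved from (6.2, 8.2) to (6.0, 8.7), a distance of √(0.2² + 0.5²) ≈ 0.5.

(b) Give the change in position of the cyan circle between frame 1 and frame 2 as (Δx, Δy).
(0.1, 3.9)

The cyan circle was at (3.7, 0.6) in frame 1 and (3.8, 4.5) in frame 2.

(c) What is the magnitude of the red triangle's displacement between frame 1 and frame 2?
1.2

The red triangle moved from (6.3, 3.2) to (6.0, 4.4), a distance of √(0.3² + 1.2²) ≈ 1.2.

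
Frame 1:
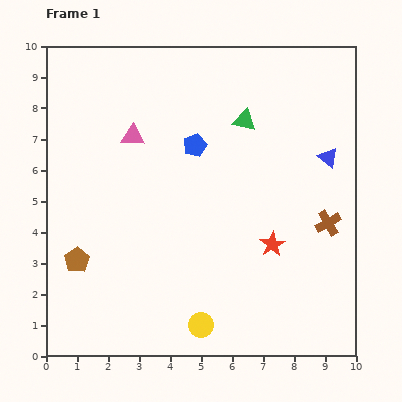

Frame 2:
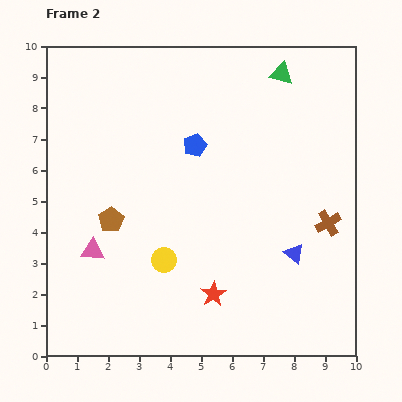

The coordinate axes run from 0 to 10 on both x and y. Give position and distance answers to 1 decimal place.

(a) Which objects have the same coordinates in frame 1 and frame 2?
the blue pentagon, the brown cross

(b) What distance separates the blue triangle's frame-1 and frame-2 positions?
3.3

The blue triangle moved from (9.1, 6.4) to (8.0, 3.3), a distance of √(1.1² + 3.1²) ≈ 3.3.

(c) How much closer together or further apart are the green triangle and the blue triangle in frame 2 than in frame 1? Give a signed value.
+2.8

Distance in frame 1: 3.0. Distance in frame 2: 5.8.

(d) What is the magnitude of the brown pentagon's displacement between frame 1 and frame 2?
1.7

The brown pentagon moved from (1.0, 3.1) to (2.1, 4.4), a distance of √(1.1² + 1.3²) ≈ 1.7.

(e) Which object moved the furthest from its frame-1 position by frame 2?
the pink triangle

(moved 3.9; next 3.3)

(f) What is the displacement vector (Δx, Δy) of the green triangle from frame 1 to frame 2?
(1.2, 1.5)

The green triangle was at (6.4, 7.6) in frame 1 and (7.6, 9.1) in frame 2.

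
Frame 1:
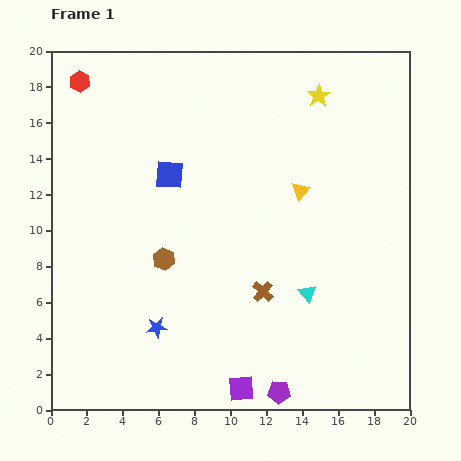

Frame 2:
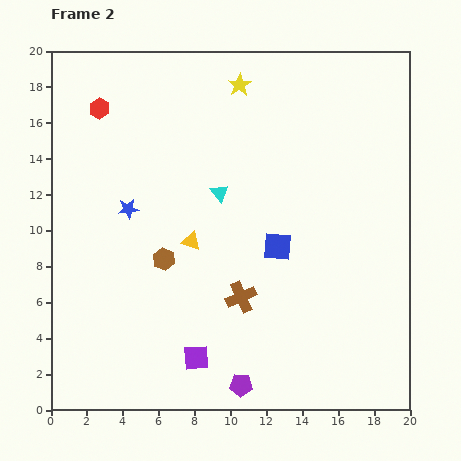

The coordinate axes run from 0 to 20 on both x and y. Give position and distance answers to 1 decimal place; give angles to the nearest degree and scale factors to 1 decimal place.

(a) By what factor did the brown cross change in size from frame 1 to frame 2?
1.5×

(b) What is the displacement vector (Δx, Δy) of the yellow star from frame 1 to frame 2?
(-4.4, 0.6)

The yellow star was at (14.9, 17.5) in frame 1 and (10.5, 18.1) in frame 2.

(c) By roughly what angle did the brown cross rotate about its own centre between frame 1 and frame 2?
25° clockwise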